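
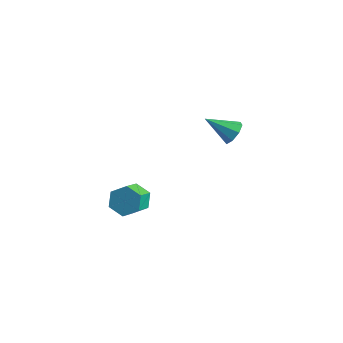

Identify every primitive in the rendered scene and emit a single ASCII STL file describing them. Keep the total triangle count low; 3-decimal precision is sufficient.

solid 
facet normal -0.271 0.801 -0.533
outer loop
vertex -1.254 -2.316 -4.579
vertex -2.057 -2.387 -4.278
vertex -1.479 -1.91 -3.855
endloop
endfacet
facet normal 0.927 0.367 0.082
outer loop
vertex -1.254 -2.316 -4.579
vertex -1.479 -1.91 -3.855
vertex -0.881 -3.422 -3.842
endloop
endfacet
facet normal 0.927 0.367 0.082
outer loop
vertex -0.881 -3.422 -3.842
vertex -1.479 -1.91 -3.855
vertex -1.106 -3.016 -3.119
endloop
endfacet
facet normal 0.271 -0.801 0.534
outer loop
vertex -0.881 -3.422 -3.842
vertex -1.106 -3.016 -3.119
vertex -1.683 -3.493 -3.542
endloop
endfacet
facet normal -0.271 0.801 -0.533
outer loop
vertex -1.479 -1.91 -3.855
vertex -2.057 -2.387 -4.278
vertex -2.282 -1.981 -3.554
endloop
endfacet
facet normal 0.236 0.592 0.770
outer loop
vertex -1.479 -1.91 -3.855
vertex -2.282 -1.981 -3.554
vertex -1.106 -3.016 -3.119
endloop
endfacet
facet normal 0.236 0.592 0.770
outer loop
vertex -1.106 -3.016 -3.119
vertex -2.282 -1.981 -3.554
vertex -1.909 -3.087 -2.818
endloop
endfacet
facet normal 0.271 -0.801 0.534
outer loop
vertex -1.106 -3.016 -3.119
vertex -1.909 -3.087 -2.818
vertex -1.683 -3.493 -3.542
endloop
endfacet
facet normal -0.270 0.801 -0.533
outer loop
vertex -2.282 -1.981 -3.554
vertex -2.057 -2.387 -4.278
vertex -2.859 -2.458 -3.978
endloop
endfacet
facet normal -0.691 0.224 0.687
outer loop
vertex -2.282 -1.981 -3.554
vertex -2.859 -2.458 -3.978
vertex -1.909 -3.087 -2.818
endloop
endfacet
facet normal -0.690 0.225 0.688
outer loop
vertex -1.909 -3.087 -2.818
vertex -2.859 -2.458 -3.978
vertex -2.486 -3.564 -3.241
endloop
endfacet
facet normal 0.271 -0.801 0.534
outer loop
vertex -1.909 -3.087 -2.818
vertex -2.486 -3.564 -3.241
vertex -1.683 -3.493 -3.542
endloop
endfacet
facet normal -0.271 0.801 -0.534
outer loop
vertex -2.859 -2.458 -3.978
vertex -2.057 -2.387 -4.278
vertex -2.634 -2.864 -4.701
endloop
endfacet
facet normal -0.927 -0.367 -0.082
outer loop
vertex -2.859 -2.458 -3.978
vertex -2.634 -2.864 -4.701
vertex -2.486 -3.564 -3.241
endloop
endfacet
facet normal -0.927 -0.367 -0.082
outer loop
vertex -2.486 -3.564 -3.241
vertex -2.634 -2.864 -4.701
vertex -2.261 -3.97 -3.965
endloop
endfacet
facet normal 0.271 -0.801 0.533
outer loop
vertex -2.486 -3.564 -3.241
vertex -2.261 -3.97 -3.965
vertex -1.683 -3.493 -3.542
endloop
endfacet
facet normal -0.271 0.801 -0.534
outer loop
vertex -2.634 -2.864 -4.701
vertex -2.057 -2.387 -4.278
vertex -1.831 -2.793 -5.002
endloop
endfacet
facet normal -0.236 -0.592 -0.770
outer loop
vertex -2.634 -2.864 -4.701
vertex -1.831 -2.793 -5.002
vertex -2.261 -3.97 -3.965
endloop
endfacet
facet normal -0.236 -0.592 -0.770
outer loop
vertex -2.261 -3.97 -3.965
vertex -1.831 -2.793 -5.002
vertex -1.458 -3.899 -4.266
endloop
endfacet
facet normal 0.271 -0.801 0.533
outer loop
vertex -2.261 -3.97 -3.965
vertex -1.458 -3.899 -4.266
vertex -1.683 -3.493 -3.542
endloop
endfacet
facet normal -0.271 0.801 -0.534
outer loop
vertex -1.831 -2.793 -5.002
vertex -2.057 -2.387 -4.278
vertex -1.254 -2.316 -4.579
endloop
endfacet
facet normal 0.690 -0.225 -0.688
outer loop
vertex -1.831 -2.793 -5.002
vertex -1.254 -2.316 -4.579
vertex -1.458 -3.899 -4.266
endloop
endfacet
facet normal 0.691 -0.225 -0.687
outer loop
vertex -1.458 -3.899 -4.266
vertex -1.254 -2.316 -4.579
vertex -0.881 -3.422 -3.842
endloop
endfacet
facet normal 0.270 -0.801 0.533
outer loop
vertex -1.458 -3.899 -4.266
vertex -0.881 -3.422 -3.842
vertex -1.683 -3.493 -3.542
endloop
endfacet
facet normal 0.689 0.459 -0.561
outer loop
vertex -0.389 3.704 -1.726
vertex -0.725 3.451 -2.346
vertex -0.789 4.066 -1.921
endloop
endfacet
facet normal -0.078 0.405 0.911
outer loop
vertex -0.389 3.704 -1.726
vertex -0.789 4.066 -1.921
vertex -1.895 2.669 -1.394
endloop
endfacet
facet normal 0.688 0.460 -0.562
outer loop
vertex -0.789 4.066 -1.921
vertex -0.725 3.451 -2.346
vertex -1.153 4.067 -2.366
endloop
endfacet
facet normal -0.589 0.648 0.483
outer loop
vertex -0.789 4.066 -1.921
vertex -1.153 4.067 -2.366
vertex -1.895 2.669 -1.394
endloop
endfacet
facet normal 0.689 0.460 -0.560
outer loop
vertex -1.153 4.067 -2.366
vertex -0.725 3.451 -2.346
vertex -1.265 3.708 -2.799
endloop
endfacet
facet normal -0.907 0.409 -0.104
outer loop
vertex -1.153 4.067 -2.366
vertex -1.265 3.708 -2.799
vertex -1.895 2.669 -1.394
endloop
endfacet
facet normal 0.689 0.460 -0.560
outer loop
vertex -1.265 3.708 -2.799
vertex -0.725 3.451 -2.346
vertex -1.061 3.198 -2.967
endloop
endfacet
facet normal -0.845 -0.172 -0.506
outer loop
vertex -1.265 3.708 -2.799
vertex -1.061 3.198 -2.967
vertex -1.895 2.669 -1.394
endloop
endfacet
facet normal 0.688 0.461 -0.560
outer loop
vertex -1.061 3.198 -2.967
vertex -0.725 3.451 -2.346
vertex -0.66 2.837 -2.772
endloop
endfacet
facet normal -0.441 -0.753 -0.487
outer loop
vertex -1.061 3.198 -2.967
vertex -0.66 2.837 -2.772
vertex -1.895 2.669 -1.394
endloop
endfacet
facet normal 0.689 0.461 -0.560
outer loop
vertex -0.66 2.837 -2.772
vertex -0.725 3.451 -2.346
vertex -0.297 2.835 -2.327
endloop
endfacet
facet normal 0.068 -0.996 -0.060
outer loop
vertex -0.66 2.837 -2.772
vertex -0.297 2.835 -2.327
vertex -1.895 2.669 -1.394
endloop
endfacet
facet normal 0.688 0.461 -0.561
outer loop
vertex -0.297 2.835 -2.327
vertex -0.725 3.451 -2.346
vertex -0.185 3.195 -1.894
endloop
endfacet
facet normal 0.387 -0.756 0.528
outer loop
vertex -0.297 2.835 -2.327
vertex -0.185 3.195 -1.894
vertex -1.895 2.669 -1.394
endloop
endfacet
facet normal 0.688 0.461 -0.561
outer loop
vertex -0.185 3.195 -1.894
vertex -0.725 3.451 -2.346
vertex -0.389 3.704 -1.726
endloop
endfacet
facet normal 0.326 -0.176 0.929
outer loop
vertex -0.185 3.195 -1.894
vertex -0.389 3.704 -1.726
vertex -1.895 2.669 -1.394
endloop
endfacet

endsolid


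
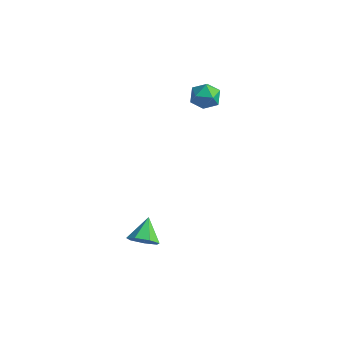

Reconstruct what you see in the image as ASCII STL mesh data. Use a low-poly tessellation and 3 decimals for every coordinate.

solid 
facet normal -0.559 0.412 0.720
outer loop
vertex -2.07 1.762 4.03
vertex -2.46 1.082 4.116
vertex -1.81 1.221 4.541
endloop
endfacet
facet normal 0.090 0.706 0.702
outer loop
vertex -2.07 1.762 4.03
vertex -1.81 1.221 4.541
vertex -1.298 1.61 4.084
endloop
endfacet
facet normal 0.190 0.981 0.051
outer loop
vertex -2.07 1.762 4.03
vertex -1.298 1.61 4.084
vertex -1.631 1.711 3.377
endloop
endfacet
facet normal -0.397 0.855 -0.334
outer loop
vertex -2.07 1.762 4.03
vertex -1.631 1.711 3.377
vertex -2.349 1.385 3.396
endloop
endfacet
facet normal -0.860 0.503 0.079
outer loop
vertex -2.07 1.762 4.03
vertex -2.349 1.385 3.396
vertex -2.46 1.082 4.116
endloop
endfacet
facet normal 0.571 0.188 0.799
outer loop
vertex -1.298 1.61 4.084
vertex -1.81 1.221 4.541
vertex -1.211 0.835 4.204
endloop
endfacet
facet normal -0.480 -0.290 0.828
outer loop
vertex -1.81 1.221 4.541
vertex -2.46 1.082 4.116
vertex -1.929 0.509 4.223
endloop
endfacet
facet normal -0.968 -0.141 -0.209
outer loop
vertex -2.46 1.082 4.116
vertex -2.349 1.385 3.396
vertex -2.262 0.61 3.516
endloop
endfacet
facet normal -0.218 0.428 -0.877
outer loop
vertex -2.349 1.385 3.396
vertex -1.631 1.711 3.377
vertex -1.75 0.999 3.059
endloop
endfacet
facet normal 0.733 0.631 -0.255
outer loop
vertex -1.631 1.711 3.377
vertex -1.298 1.61 4.084
vertex -1.1 1.138 3.484
endloop
endfacet
facet normal 0.397 -0.855 0.334
outer loop
vertex -1.49 0.458 3.57
vertex -1.211 0.835 4.204
vertex -1.929 0.509 4.223
endloop
endfacet
facet normal -0.190 -0.981 -0.051
outer loop
vertex -1.49 0.458 3.57
vertex -1.929 0.509 4.223
vertex -2.262 0.61 3.516
endloop
endfacet
facet normal -0.090 -0.706 -0.702
outer loop
vertex -1.49 0.458 3.57
vertex -2.262 0.61 3.516
vertex -1.75 0.999 3.059
endloop
endfacet
facet normal 0.559 -0.412 -0.720
outer loop
vertex -1.49 0.458 3.57
vertex -1.75 0.999 3.059
vertex -1.1 1.138 3.484
endloop
endfacet
facet normal 0.860 -0.503 -0.079
outer loop
vertex -1.49 0.458 3.57
vertex -1.1 1.138 3.484
vertex -1.211 0.835 4.204
endloop
endfacet
facet normal 0.218 -0.428 0.877
outer loop
vertex -1.929 0.509 4.223
vertex -1.211 0.835 4.204
vertex -1.81 1.221 4.541
endloop
endfacet
facet normal -0.733 -0.631 0.255
outer loop
vertex -2.262 0.61 3.516
vertex -1.929 0.509 4.223
vertex -2.46 1.082 4.116
endloop
endfacet
facet normal -0.571 -0.188 -0.799
outer loop
vertex -1.75 0.999 3.059
vertex -2.262 0.61 3.516
vertex -2.349 1.385 3.396
endloop
endfacet
facet normal 0.480 0.290 -0.828
outer loop
vertex -1.1 1.138 3.484
vertex -1.75 0.999 3.059
vertex -1.631 1.711 3.377
endloop
endfacet
facet normal 0.968 0.141 0.209
outer loop
vertex -1.211 0.835 4.204
vertex -1.1 1.138 3.484
vertex -1.298 1.61 4.084
endloop
endfacet
facet normal 0.277 -0.800 -0.532
outer loop
vertex -1.198 -4.555 -1.819
vertex -1.683 -4.342 -2.391
vertex -0.934 -4.149 -2.292
endloop
endfacet
facet normal 0.637 0.372 0.675
outer loop
vertex -1.198 -4.555 -1.819
vertex -0.934 -4.149 -2.292
vertex -2.037 -3.318 -1.709
endloop
endfacet
facet normal 0.277 -0.800 -0.532
outer loop
vertex -0.934 -4.149 -2.292
vertex -1.683 -4.342 -2.391
vertex -1.234 -3.888 -2.84
endloop
endfacet
facet normal 0.614 0.788 0.039
outer loop
vertex -0.934 -4.149 -2.292
vertex -1.234 -3.888 -2.84
vertex -2.037 -3.318 -1.709
endloop
endfacet
facet normal 0.276 -0.800 -0.533
outer loop
vertex -1.234 -3.888 -2.84
vertex -1.683 -4.342 -2.391
vertex -1.873 -3.969 -3.049
endloop
endfacet
facet normal 0.028 0.900 -0.434
outer loop
vertex -1.234 -3.888 -2.84
vertex -1.873 -3.969 -3.049
vertex -2.037 -3.318 -1.709
endloop
endfacet
facet normal 0.275 -0.800 -0.533
outer loop
vertex -1.873 -3.969 -3.049
vertex -1.683 -4.342 -2.391
vertex -2.368 -4.33 -2.763
endloop
endfacet
facet normal -0.679 0.624 -0.386
outer loop
vertex -1.873 -3.969 -3.049
vertex -2.368 -4.33 -2.763
vertex -2.037 -3.318 -1.709
endloop
endfacet
facet normal 0.276 -0.799 -0.534
outer loop
vertex -2.368 -4.33 -2.763
vertex -1.683 -4.342 -2.391
vertex -2.348 -4.701 -2.197
endloop
endfacet
facet normal -0.975 0.168 0.145
outer loop
vertex -2.368 -4.33 -2.763
vertex -2.348 -4.701 -2.197
vertex -2.037 -3.318 -1.709
endloop
endfacet
facet normal 0.276 -0.800 -0.533
outer loop
vertex -2.348 -4.701 -2.197
vertex -1.683 -4.342 -2.391
vertex -1.827 -4.801 -1.777
endloop
endfacet
facet normal -0.637 -0.125 0.761
outer loop
vertex -2.348 -4.701 -2.197
vertex -1.827 -4.801 -1.777
vertex -2.037 -3.318 -1.709
endloop
endfacet
facet normal 0.277 -0.800 -0.533
outer loop
vertex -1.827 -4.801 -1.777
vertex -1.683 -4.342 -2.391
vertex -1.198 -4.555 -1.819
endloop
endfacet
facet normal 0.080 -0.034 0.996
outer loop
vertex -1.827 -4.801 -1.777
vertex -1.198 -4.555 -1.819
vertex -2.037 -3.318 -1.709
endloop
endfacet

endsolid


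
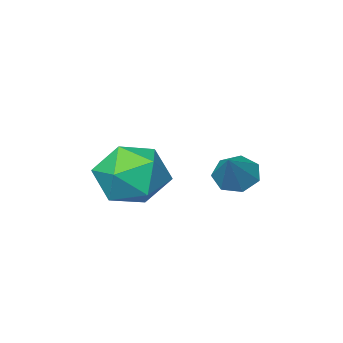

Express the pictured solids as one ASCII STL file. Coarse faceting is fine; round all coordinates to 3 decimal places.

solid 
facet normal 0.372 0.887 0.275
outer loop
vertex 4.052 2.79 2.013
vertex 3.727 2.601 3.063
vertex 4.74 2.28 2.727
endloop
endfacet
facet normal 0.740 0.615 -0.273
outer loop
vertex 4.052 2.79 2.013
vertex 4.74 2.28 2.727
vertex 4.656 1.915 1.678
endloop
endfacet
facet normal 0.284 0.508 -0.813
outer loop
vertex 4.052 2.79 2.013
vertex 4.656 1.915 1.678
vertex 3.59 2.01 1.365
endloop
endfacet
facet normal -0.365 0.713 -0.598
outer loop
vertex 4.052 2.79 2.013
vertex 3.59 2.01 1.365
vertex 3.016 2.434 2.221
endloop
endfacet
facet normal -0.311 0.948 0.074
outer loop
vertex 4.052 2.79 2.013
vertex 3.016 2.434 2.221
vertex 3.727 2.601 3.063
endloop
endfacet
facet normal 0.997 -0.019 -0.073
outer loop
vertex 4.656 1.915 1.678
vertex 4.74 2.28 2.727
vertex 4.704 1.186 2.519
endloop
endfacet
facet normal 0.403 0.420 0.813
outer loop
vertex 4.74 2.28 2.727
vertex 3.727 2.601 3.063
vertex 4.13 1.61 3.375
endloop
endfacet
facet normal -0.701 0.518 0.489
outer loop
vertex 3.727 2.601 3.063
vertex 3.016 2.434 2.221
vertex 3.064 1.705 3.062
endloop
endfacet
facet normal -0.789 0.140 -0.598
outer loop
vertex 3.016 2.434 2.221
vertex 3.59 2.01 1.365
vertex 2.98 1.34 2.013
endloop
endfacet
facet normal 0.261 -0.192 -0.946
outer loop
vertex 3.59 2.01 1.365
vertex 4.656 1.915 1.678
vertex 3.993 1.019 1.677
endloop
endfacet
facet normal 0.365 -0.713 0.598
outer loop
vertex 3.668 0.83 2.727
vertex 4.704 1.186 2.519
vertex 4.13 1.61 3.375
endloop
endfacet
facet normal -0.284 -0.508 0.813
outer loop
vertex 3.668 0.83 2.727
vertex 4.13 1.61 3.375
vertex 3.064 1.705 3.062
endloop
endfacet
facet normal -0.740 -0.615 0.273
outer loop
vertex 3.668 0.83 2.727
vertex 3.064 1.705 3.062
vertex 2.98 1.34 2.013
endloop
endfacet
facet normal -0.372 -0.887 -0.275
outer loop
vertex 3.668 0.83 2.727
vertex 2.98 1.34 2.013
vertex 3.993 1.019 1.677
endloop
endfacet
facet normal 0.311 -0.948 -0.074
outer loop
vertex 3.668 0.83 2.727
vertex 3.993 1.019 1.677
vertex 4.704 1.186 2.519
endloop
endfacet
facet normal 0.789 -0.140 0.598
outer loop
vertex 4.13 1.61 3.375
vertex 4.704 1.186 2.519
vertex 4.74 2.28 2.727
endloop
endfacet
facet normal -0.261 0.192 0.946
outer loop
vertex 3.064 1.705 3.062
vertex 4.13 1.61 3.375
vertex 3.727 2.601 3.063
endloop
endfacet
facet normal -0.997 0.019 0.073
outer loop
vertex 2.98 1.34 2.013
vertex 3.064 1.705 3.062
vertex 3.016 2.434 2.221
endloop
endfacet
facet normal -0.403 -0.420 -0.813
outer loop
vertex 3.993 1.019 1.677
vertex 2.98 1.34 2.013
vertex 3.59 2.01 1.365
endloop
endfacet
facet normal 0.701 -0.518 -0.489
outer loop
vertex 4.704 1.186 2.519
vertex 3.993 1.019 1.677
vertex 4.656 1.915 1.678
endloop
endfacet
facet normal -0.573 -0.475 -0.668
outer loop
vertex 1.394 1.938 1.776
vertex 0.903 2.4 1.869
vertex 1.416 2.409 1.422
endloop
endfacet
facet normal 0.982 -0.140 -0.125
outer loop
vertex 1.394 1.938 1.776
vertex 1.416 2.409 1.422
vertex 1.677 3.04 2.771
endloop
endfacet
facet normal -0.574 -0.475 -0.668
outer loop
vertex 1.416 2.409 1.422
vertex 0.903 2.4 1.869
vertex 1.051 2.874 1.405
endloop
endfacet
facet normal 0.728 0.556 -0.401
outer loop
vertex 1.416 2.409 1.422
vertex 1.051 2.874 1.405
vertex 1.677 3.04 2.771
endloop
endfacet
facet normal -0.574 -0.475 -0.668
outer loop
vertex 1.051 2.874 1.405
vertex 0.903 2.4 1.869
vertex 0.576 2.981 1.737
endloop
endfacet
facet normal 0.104 0.980 -0.167
outer loop
vertex 1.051 2.874 1.405
vertex 0.576 2.981 1.737
vertex 1.677 3.04 2.771
endloop
endfacet
facet normal -0.573 -0.474 -0.668
outer loop
vertex 0.576 2.981 1.737
vertex 0.903 2.4 1.869
vertex 0.346 2.65 2.169
endloop
endfacet
facet normal -0.420 0.814 0.401
outer loop
vertex 0.576 2.981 1.737
vertex 0.346 2.65 2.169
vertex 1.677 3.04 2.771
endloop
endfacet
facet normal -0.573 -0.475 -0.668
outer loop
vertex 0.346 2.65 2.169
vertex 0.903 2.4 1.869
vertex 0.536 2.131 2.375
endloop
endfacet
facet normal -0.449 0.183 0.875
outer loop
vertex 0.346 2.65 2.169
vertex 0.536 2.131 2.375
vertex 1.677 3.04 2.771
endloop
endfacet
facet normal -0.573 -0.474 -0.668
outer loop
vertex 0.536 2.131 2.375
vertex 0.903 2.4 1.869
vertex 1.002 1.814 2.2
endloop
endfacet
facet normal 0.038 -0.439 0.898
outer loop
vertex 0.536 2.131 2.375
vertex 1.002 1.814 2.2
vertex 1.677 3.04 2.771
endloop
endfacet
facet normal -0.573 -0.474 -0.668
outer loop
vertex 1.002 1.814 2.2
vertex 0.903 2.4 1.869
vertex 1.394 1.938 1.776
endloop
endfacet
facet normal 0.675 -0.583 0.453
outer loop
vertex 1.002 1.814 2.2
vertex 1.394 1.938 1.776
vertex 1.677 3.04 2.771
endloop
endfacet

endsolid


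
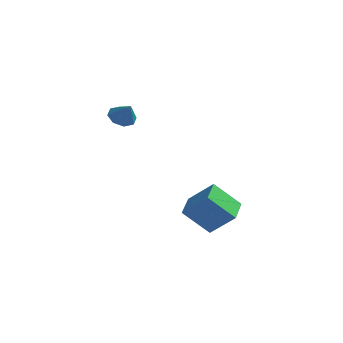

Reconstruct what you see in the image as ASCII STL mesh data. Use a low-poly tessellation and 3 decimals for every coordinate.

solid 
facet normal -0.740 0.004 -0.672
outer loop
vertex 1.555 2.138 -2.77
vertex 1.264 3.531 -2.442
vertex 2.704 2.675 -4.033
endloop
endfacet
facet normal 0.199 -0.954 -0.225
outer loop
vertex 3.956 2.669 -2.898
vertex 1.555 2.138 -2.77
vertex 2.704 2.675 -4.033
endloop
endfacet
facet normal -0.740 0.004 -0.672
outer loop
vertex 2.704 2.675 -4.033
vertex 1.264 3.531 -2.442
vertex 2.414 4.068 -3.706
endloop
endfacet
facet normal 0.642 0.299 -0.706
outer loop
vertex 2.414 4.068 -3.706
vertex 3.956 2.669 -2.898
vertex 2.704 2.675 -4.033
endloop
endfacet
facet normal -0.641 -0.300 0.706
outer loop
vertex 1.555 2.138 -2.77
vertex 2.516 3.525 -1.307
vertex 1.264 3.531 -2.442
endloop
endfacet
facet normal 0.199 -0.954 -0.224
outer loop
vertex 2.806 2.132 -1.634
vertex 1.555 2.138 -2.77
vertex 3.956 2.669 -2.898
endloop
endfacet
facet normal -0.642 -0.299 0.706
outer loop
vertex 2.806 2.132 -1.634
vertex 2.516 3.525 -1.307
vertex 1.555 2.138 -2.77
endloop
endfacet
facet normal -0.199 0.954 0.224
outer loop
vertex 1.264 3.531 -2.442
vertex 2.516 3.525 -1.307
vertex 2.414 4.068 -3.706
endloop
endfacet
facet normal 0.642 0.300 -0.705
outer loop
vertex 3.665 4.062 -2.57
vertex 3.956 2.669 -2.898
vertex 2.414 4.068 -3.706
endloop
endfacet
facet normal -0.199 0.954 0.224
outer loop
vertex 2.414 4.068 -3.706
vertex 2.516 3.525 -1.307
vertex 3.665 4.062 -2.57
endloop
endfacet
facet normal 0.740 -0.004 0.672
outer loop
vertex 3.665 4.062 -2.57
vertex 2.806 2.132 -1.634
vertex 3.956 2.669 -2.898
endloop
endfacet
facet normal 0.740 -0.004 0.672
outer loop
vertex 2.516 3.525 -1.307
vertex 2.806 2.132 -1.634
vertex 3.665 4.062 -2.57
endloop
endfacet
facet normal -0.569 0.331 -0.753
outer loop
vertex -0.978 2.768 2.582
vertex -1.47 2.28 2.739
vertex -1.345 2.95 2.939
endloop
endfacet
facet normal 0.695 0.586 0.416
outer loop
vertex -0.978 2.768 2.582
vertex -1.345 2.95 2.939
vertex -0.85 1.92 3.561
endloop
endfacet
facet normal -0.569 0.331 -0.753
outer loop
vertex -1.345 2.95 2.939
vertex -1.47 2.28 2.739
vertex -1.785 2.74 3.179
endloop
endfacet
facet normal 0.169 0.568 0.806
outer loop
vertex -1.345 2.95 2.939
vertex -1.785 2.74 3.179
vertex -0.85 1.92 3.561
endloop
endfacet
facet normal -0.569 0.331 -0.753
outer loop
vertex -1.785 2.74 3.179
vertex -1.47 2.28 2.739
vertex -2.04 2.261 3.161
endloop
endfacet
facet normal -0.286 0.117 0.951
outer loop
vertex -1.785 2.74 3.179
vertex -2.04 2.261 3.161
vertex -0.85 1.92 3.561
endloop
endfacet
facet normal -0.568 0.332 -0.753
outer loop
vertex -2.04 2.261 3.161
vertex -1.47 2.28 2.739
vertex -1.962 1.793 2.896
endloop
endfacet
facet normal -0.401 -0.501 0.767
outer loop
vertex -2.04 2.261 3.161
vertex -1.962 1.793 2.896
vertex -0.85 1.92 3.561
endloop
endfacet
facet normal -0.567 0.330 -0.754
outer loop
vertex -1.962 1.793 2.896
vertex -1.47 2.28 2.739
vertex -1.595 1.61 2.54
endloop
endfacet
facet normal -0.111 -0.926 0.362
outer loop
vertex -1.962 1.793 2.896
vertex -1.595 1.61 2.54
vertex -0.85 1.92 3.561
endloop
endfacet
facet normal -0.568 0.330 -0.754
outer loop
vertex -1.595 1.61 2.54
vertex -1.47 2.28 2.739
vertex -1.154 1.82 2.3
endloop
endfacet
facet normal 0.417 -0.908 -0.029
outer loop
vertex -1.595 1.61 2.54
vertex -1.154 1.82 2.3
vertex -0.85 1.92 3.561
endloop
endfacet
facet normal -0.569 0.329 -0.754
outer loop
vertex -1.154 1.82 2.3
vertex -1.47 2.28 2.739
vertex -0.899 2.3 2.317
endloop
endfacet
facet normal 0.872 -0.457 -0.174
outer loop
vertex -1.154 1.82 2.3
vertex -0.899 2.3 2.317
vertex -0.85 1.92 3.561
endloop
endfacet
facet normal -0.568 0.331 -0.753
outer loop
vertex -0.899 2.3 2.317
vertex -1.47 2.28 2.739
vertex -0.978 2.768 2.582
endloop
endfacet
facet normal 0.987 0.161 0.010
outer loop
vertex -0.899 2.3 2.317
vertex -0.978 2.768 2.582
vertex -0.85 1.92 3.561
endloop
endfacet

endsolid


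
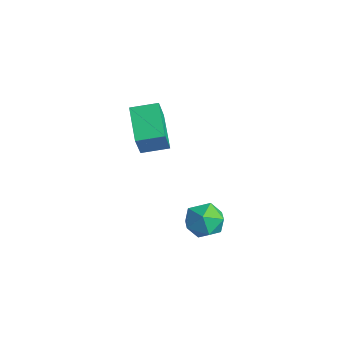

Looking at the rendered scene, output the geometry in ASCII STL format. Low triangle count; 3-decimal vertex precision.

solid 
facet normal -0.836 0.370 0.405
outer loop
vertex -3.245 2.244 0.632
vertex -2.643 3.35 0.864
vertex -3.677 2.768 -0.739
endloop
endfacet
facet normal -0.470 -0.864 -0.182
outer loop
vertex -2.097 2.07 -1.504
vertex -3.245 2.244 0.632
vertex -3.677 2.768 -0.739
endloop
endfacet
facet normal -0.836 0.369 0.405
outer loop
vertex -3.677 2.768 -0.739
vertex -2.643 3.35 0.864
vertex -3.076 3.874 -0.507
endloop
endfacet
facet normal -0.283 0.342 -0.896
outer loop
vertex -3.076 3.874 -0.507
vertex -2.097 2.07 -1.504
vertex -3.677 2.768 -0.739
endloop
endfacet
facet normal 0.283 -0.342 0.896
outer loop
vertex -3.245 2.244 0.632
vertex -1.063 2.652 0.099
vertex -2.643 3.35 0.864
endloop
endfacet
facet normal -0.469 -0.864 -0.182
outer loop
vertex -1.664 1.546 -0.133
vertex -3.245 2.244 0.632
vertex -2.097 2.07 -1.504
endloop
endfacet
facet normal 0.283 -0.342 0.896
outer loop
vertex -1.664 1.546 -0.133
vertex -1.063 2.652 0.099
vertex -3.245 2.244 0.632
endloop
endfacet
facet normal 0.470 0.864 0.182
outer loop
vertex -2.643 3.35 0.864
vertex -1.063 2.652 0.099
vertex -3.076 3.874 -0.507
endloop
endfacet
facet normal -0.283 0.342 -0.896
outer loop
vertex -1.495 3.176 -1.272
vertex -2.097 2.07 -1.504
vertex -3.076 3.874 -0.507
endloop
endfacet
facet normal 0.470 0.864 0.182
outer loop
vertex -3.076 3.874 -0.507
vertex -1.063 2.652 0.099
vertex -1.495 3.176 -1.272
endloop
endfacet
facet normal 0.836 -0.370 -0.405
outer loop
vertex -1.495 3.176 -1.272
vertex -1.664 1.546 -0.133
vertex -2.097 2.07 -1.504
endloop
endfacet
facet normal 0.836 -0.370 -0.405
outer loop
vertex -1.063 2.652 0.099
vertex -1.664 1.546 -0.133
vertex -1.495 3.176 -1.272
endloop
endfacet
facet normal -0.888 0.102 -0.448
outer loop
vertex 2.072 2.644 -3.35
vertex 1.786 1.799 -2.976
vertex 1.634 2.62 -2.488
endloop
endfacet
facet normal -0.609 0.739 -0.289
outer loop
vertex 2.072 2.644 -3.35
vertex 1.634 2.62 -2.488
vertex 2.399 3.196 -2.626
endloop
endfacet
facet normal 0.025 0.789 -0.613
outer loop
vertex 2.072 2.644 -3.35
vertex 2.399 3.196 -2.626
vertex 3.024 2.731 -3.199
endloop
endfacet
facet normal 0.137 0.184 -0.973
outer loop
vertex 2.072 2.644 -3.35
vertex 3.024 2.731 -3.199
vertex 2.646 1.868 -3.416
endloop
endfacet
facet normal -0.427 -0.241 -0.872
outer loop
vertex 2.072 2.644 -3.35
vertex 2.646 1.868 -3.416
vertex 1.786 1.799 -2.976
endloop
endfacet
facet normal -0.498 0.761 0.415
outer loop
vertex 2.399 3.196 -2.626
vertex 1.634 2.62 -2.488
vertex 2.314 2.692 -1.804
endloop
endfacet
facet normal -0.950 -0.270 0.158
outer loop
vertex 1.634 2.62 -2.488
vertex 1.786 1.799 -2.976
vertex 1.936 1.829 -2.021
endloop
endfacet
facet normal -0.203 -0.825 -0.527
outer loop
vertex 1.786 1.799 -2.976
vertex 2.646 1.868 -3.416
vertex 2.561 1.364 -2.594
endloop
endfacet
facet normal 0.710 -0.137 -0.691
outer loop
vertex 2.646 1.868 -3.416
vertex 3.024 2.731 -3.199
vertex 3.326 1.94 -2.732
endloop
endfacet
facet normal 0.527 0.843 -0.109
outer loop
vertex 3.024 2.731 -3.199
vertex 2.399 3.196 -2.626
vertex 3.174 2.761 -2.244
endloop
endfacet
facet normal -0.137 -0.184 0.973
outer loop
vertex 2.888 1.916 -1.87
vertex 2.314 2.692 -1.804
vertex 1.936 1.829 -2.021
endloop
endfacet
facet normal -0.025 -0.789 0.613
outer loop
vertex 2.888 1.916 -1.87
vertex 1.936 1.829 -2.021
vertex 2.561 1.364 -2.594
endloop
endfacet
facet normal 0.609 -0.739 0.289
outer loop
vertex 2.888 1.916 -1.87
vertex 2.561 1.364 -2.594
vertex 3.326 1.94 -2.732
endloop
endfacet
facet normal 0.888 -0.102 0.448
outer loop
vertex 2.888 1.916 -1.87
vertex 3.326 1.94 -2.732
vertex 3.174 2.761 -2.244
endloop
endfacet
facet normal 0.427 0.241 0.872
outer loop
vertex 2.888 1.916 -1.87
vertex 3.174 2.761 -2.244
vertex 2.314 2.692 -1.804
endloop
endfacet
facet normal -0.710 0.137 0.691
outer loop
vertex 1.936 1.829 -2.021
vertex 2.314 2.692 -1.804
vertex 1.634 2.62 -2.488
endloop
endfacet
facet normal -0.527 -0.843 0.109
outer loop
vertex 2.561 1.364 -2.594
vertex 1.936 1.829 -2.021
vertex 1.786 1.799 -2.976
endloop
endfacet
facet normal 0.498 -0.761 -0.415
outer loop
vertex 3.326 1.94 -2.732
vertex 2.561 1.364 -2.594
vertex 2.646 1.868 -3.416
endloop
endfacet
facet normal 0.950 0.270 -0.158
outer loop
vertex 3.174 2.761 -2.244
vertex 3.326 1.94 -2.732
vertex 3.024 2.731 -3.199
endloop
endfacet
facet normal 0.203 0.825 0.527
outer loop
vertex 2.314 2.692 -1.804
vertex 3.174 2.761 -2.244
vertex 2.399 3.196 -2.626
endloop
endfacet

endsolid


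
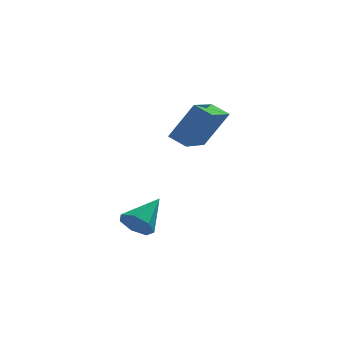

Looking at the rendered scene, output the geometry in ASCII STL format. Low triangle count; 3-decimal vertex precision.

solid 
facet normal -0.724 0.521 0.451
outer loop
vertex -0.217 0.328 2.473
vertex 0.713 2.077 1.945
vertex -1.24 0.363 0.79
endloop
endfacet
facet normal -0.453 -0.853 0.258
outer loop
vertex -0.573 -0.117 0.375
vertex -0.217 0.328 2.473
vertex -1.24 0.363 0.79
endloop
endfacet
facet normal -0.724 0.521 0.451
outer loop
vertex -1.24 0.363 0.79
vertex 0.713 2.077 1.945
vertex -0.31 2.112 0.262
endloop
endfacet
facet normal -0.519 0.018 -0.855
outer loop
vertex -0.31 2.112 0.262
vertex -0.573 -0.117 0.375
vertex -1.24 0.363 0.79
endloop
endfacet
facet normal 0.519 -0.018 0.855
outer loop
vertex -0.217 0.328 2.473
vertex 1.38 1.597 1.53
vertex 0.713 2.077 1.945
endloop
endfacet
facet normal -0.453 -0.853 0.258
outer loop
vertex 0.45 -0.152 2.058
vertex -0.217 0.328 2.473
vertex -0.573 -0.117 0.375
endloop
endfacet
facet normal 0.519 -0.018 0.855
outer loop
vertex 0.45 -0.152 2.058
vertex 1.38 1.597 1.53
vertex -0.217 0.328 2.473
endloop
endfacet
facet normal 0.453 0.853 -0.258
outer loop
vertex 0.713 2.077 1.945
vertex 1.38 1.597 1.53
vertex -0.31 2.112 0.262
endloop
endfacet
facet normal -0.519 0.018 -0.855
outer loop
vertex 0.357 1.632 -0.153
vertex -0.573 -0.117 0.375
vertex -0.31 2.112 0.262
endloop
endfacet
facet normal 0.453 0.853 -0.258
outer loop
vertex -0.31 2.112 0.262
vertex 1.38 1.597 1.53
vertex 0.357 1.632 -0.153
endloop
endfacet
facet normal 0.724 -0.521 -0.451
outer loop
vertex 0.357 1.632 -0.153
vertex 0.45 -0.152 2.058
vertex -0.573 -0.117 0.375
endloop
endfacet
facet normal 0.724 -0.521 -0.451
outer loop
vertex 1.38 1.597 1.53
vertex 0.45 -0.152 2.058
vertex 0.357 1.632 -0.153
endloop
endfacet
facet normal -0.570 -0.627 -0.531
outer loop
vertex -2.205 -1.5 -3.257
vertex -2.633 -0.864 -3.548
vertex -1.959 -1.213 -3.86
endloop
endfacet
facet normal 0.906 -0.379 0.189
outer loop
vertex -2.205 -1.5 -3.257
vertex -1.959 -1.213 -3.86
vertex -1.607 0.264 -2.592
endloop
endfacet
facet normal -0.570 -0.627 -0.531
outer loop
vertex -1.959 -1.213 -3.86
vertex -2.633 -0.864 -3.548
vertex -2.221 -0.663 -4.228
endloop
endfacet
facet normal 0.896 0.146 -0.419
outer loop
vertex -1.959 -1.213 -3.86
vertex -2.221 -0.663 -4.228
vertex -1.607 0.264 -2.592
endloop
endfacet
facet normal -0.570 -0.627 -0.531
outer loop
vertex -2.221 -0.663 -4.228
vertex -2.633 -0.864 -3.548
vertex -2.793 -0.265 -4.084
endloop
endfacet
facet normal 0.374 0.740 -0.559
outer loop
vertex -2.221 -0.663 -4.228
vertex -2.793 -0.265 -4.084
vertex -1.607 0.264 -2.592
endloop
endfacet
facet normal -0.570 -0.627 -0.531
outer loop
vertex -2.793 -0.265 -4.084
vertex -2.633 -0.864 -3.548
vertex -3.245 -0.318 -3.536
endloop
endfacet
facet normal -0.266 0.955 -0.127
outer loop
vertex -2.793 -0.265 -4.084
vertex -3.245 -0.318 -3.536
vertex -1.607 0.264 -2.592
endloop
endfacet
facet normal -0.570 -0.627 -0.531
outer loop
vertex -3.245 -0.318 -3.536
vertex -2.633 -0.864 -3.548
vertex -3.235 -0.783 -2.997
endloop
endfacet
facet normal -0.543 0.631 0.554
outer loop
vertex -3.245 -0.318 -3.536
vertex -3.235 -0.783 -2.997
vertex -1.607 0.264 -2.592
endloop
endfacet
facet normal -0.571 -0.626 -0.531
outer loop
vertex -3.235 -0.783 -2.997
vertex -2.633 -0.864 -3.548
vertex -2.773 -1.309 -2.873
endloop
endfacet
facet normal -0.248 0.011 0.969
outer loop
vertex -3.235 -0.783 -2.997
vertex -2.773 -1.309 -2.873
vertex -1.607 0.264 -2.592
endloop
endfacet
facet normal -0.570 -0.627 -0.531
outer loop
vertex -2.773 -1.309 -2.873
vertex -2.633 -0.864 -3.548
vertex -2.205 -1.5 -3.257
endloop
endfacet
facet normal 0.397 -0.439 0.806
outer loop
vertex -2.773 -1.309 -2.873
vertex -2.205 -1.5 -3.257
vertex -1.607 0.264 -2.592
endloop
endfacet

endsolid


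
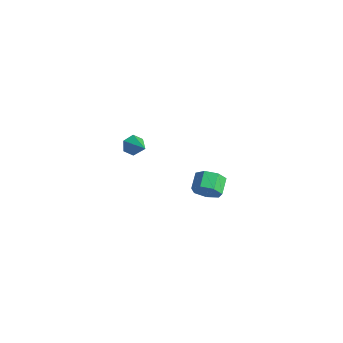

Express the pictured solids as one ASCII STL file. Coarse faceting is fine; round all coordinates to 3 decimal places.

solid 
facet normal -0.861 0.146 -0.487
outer loop
vertex -2.043 -2.19 2.797
vertex -2.289 -1.985 3.293
vertex -2.017 -1.614 2.924
endloop
endfacet
facet normal 0.787 0.099 -0.609
outer loop
vertex -2.043 -2.19 2.797
vertex -2.017 -1.614 2.924
vertex -1.171 -2.175 3.927
endloop
endfacet
facet normal -0.861 0.146 -0.488
outer loop
vertex -2.017 -1.614 2.924
vertex -2.289 -1.985 3.293
vertex -2.263 -1.409 3.419
endloop
endfacet
facet normal 0.587 0.808 -0.043
outer loop
vertex -2.017 -1.614 2.924
vertex -2.263 -1.409 3.419
vertex -1.171 -2.175 3.927
endloop
endfacet
facet normal -0.861 0.146 -0.488
outer loop
vertex -2.263 -1.409 3.419
vertex -2.289 -1.985 3.293
vertex -2.535 -1.78 3.788
endloop
endfacet
facet normal 0.114 0.657 0.745
outer loop
vertex -2.263 -1.409 3.419
vertex -2.535 -1.78 3.788
vertex -1.171 -2.175 3.927
endloop
endfacet
facet normal -0.860 0.147 -0.488
outer loop
vertex -2.535 -1.78 3.788
vertex -2.289 -1.985 3.293
vertex -2.562 -2.356 3.662
endloop
endfacet
facet normal -0.158 -0.204 0.966
outer loop
vertex -2.535 -1.78 3.788
vertex -2.562 -2.356 3.662
vertex -1.171 -2.175 3.927
endloop
endfacet
facet normal -0.860 0.148 -0.488
outer loop
vertex -2.562 -2.356 3.662
vertex -2.289 -1.985 3.293
vertex -2.316 -2.56 3.166
endloop
endfacet
facet normal 0.043 -0.916 0.398
outer loop
vertex -2.562 -2.356 3.662
vertex -2.316 -2.56 3.166
vertex -1.171 -2.175 3.927
endloop
endfacet
facet normal -0.860 0.148 -0.488
outer loop
vertex -2.316 -2.56 3.166
vertex -2.289 -1.985 3.293
vertex -2.043 -2.19 2.797
endloop
endfacet
facet normal 0.514 -0.765 -0.387
outer loop
vertex -2.316 -2.56 3.166
vertex -2.043 -2.19 2.797
vertex -1.171 -2.175 3.927
endloop
endfacet
facet normal 0.526 -0.748 -0.404
outer loop
vertex -1.804 2.809 -2.941
vertex -2.322 2.788 -3.576
vertex -1.634 3.226 -3.492
endloop
endfacet
facet normal 0.816 0.311 0.487
outer loop
vertex -1.804 2.809 -2.941
vertex -1.634 3.226 -3.492
vertex -2.34 3.572 -2.529
endloop
endfacet
facet normal 0.817 0.309 0.487
outer loop
vertex -2.34 3.572 -2.529
vertex -1.634 3.226 -3.492
vertex -2.17 3.99 -3.079
endloop
endfacet
facet normal -0.526 0.748 0.406
outer loop
vertex -2.34 3.572 -2.529
vertex -2.17 3.99 -3.079
vertex -2.858 3.552 -3.164
endloop
endfacet
facet normal 0.526 -0.748 -0.405
outer loop
vertex -1.634 3.226 -3.492
vertex -2.322 2.788 -3.576
vertex -1.982 3.314 -4.106
endloop
endfacet
facet normal 0.696 0.651 -0.301
outer loop
vertex -1.634 3.226 -3.492
vertex -1.982 3.314 -4.106
vertex -2.17 3.99 -3.079
endloop
endfacet
facet normal 0.696 0.652 -0.302
outer loop
vertex -2.17 3.99 -3.079
vertex -1.982 3.314 -4.106
vertex -2.518 4.077 -3.694
endloop
endfacet
facet normal -0.526 0.748 0.404
outer loop
vertex -2.17 3.99 -3.079
vertex -2.518 4.077 -3.694
vertex -2.858 3.552 -3.164
endloop
endfacet
facet normal 0.527 -0.748 -0.404
outer loop
vertex -1.982 3.314 -4.106
vertex -2.322 2.788 -3.576
vertex -2.586 3.005 -4.322
endloop
endfacet
facet normal 0.052 0.502 -0.863
outer loop
vertex -1.982 3.314 -4.106
vertex -2.586 3.005 -4.322
vertex -2.518 4.077 -3.694
endloop
endfacet
facet normal 0.051 0.502 -0.863
outer loop
vertex -2.518 4.077 -3.694
vertex -2.586 3.005 -4.322
vertex -3.122 3.769 -3.909
endloop
endfacet
facet normal -0.526 0.749 0.404
outer loop
vertex -2.518 4.077 -3.694
vertex -3.122 3.769 -3.909
vertex -2.858 3.552 -3.164
endloop
endfacet
facet normal 0.525 -0.749 -0.404
outer loop
vertex -2.586 3.005 -4.322
vertex -2.322 2.788 -3.576
vertex -2.991 2.534 -3.975
endloop
endfacet
facet normal -0.633 -0.026 -0.774
outer loop
vertex -2.586 3.005 -4.322
vertex -2.991 2.534 -3.975
vertex -3.122 3.769 -3.909
endloop
endfacet
facet normal -0.631 -0.026 -0.775
outer loop
vertex -3.122 3.769 -3.909
vertex -2.991 2.534 -3.975
vertex -3.528 3.297 -3.563
endloop
endfacet
facet normal -0.526 0.749 0.404
outer loop
vertex -3.122 3.769 -3.909
vertex -3.528 3.297 -3.563
vertex -2.858 3.552 -3.164
endloop
endfacet
facet normal 0.526 -0.748 -0.405
outer loop
vertex -2.991 2.534 -3.975
vertex -2.322 2.788 -3.576
vertex -2.892 2.254 -3.329
endloop
endfacet
facet normal -0.839 -0.535 -0.103
outer loop
vertex -2.991 2.534 -3.975
vertex -2.892 2.254 -3.329
vertex -3.528 3.297 -3.563
endloop
endfacet
facet normal -0.839 -0.535 -0.103
outer loop
vertex -3.528 3.297 -3.563
vertex -2.892 2.254 -3.329
vertex -3.429 3.017 -2.916
endloop
endfacet
facet normal -0.526 0.748 0.404
outer loop
vertex -3.528 3.297 -3.563
vertex -3.429 3.017 -2.916
vertex -2.858 3.552 -3.164
endloop
endfacet
facet normal 0.526 -0.748 -0.405
outer loop
vertex -2.892 2.254 -3.329
vertex -2.322 2.788 -3.576
vertex -2.364 2.376 -2.869
endloop
endfacet
facet normal -0.414 -0.641 0.646
outer loop
vertex -2.892 2.254 -3.329
vertex -2.364 2.376 -2.869
vertex -3.429 3.017 -2.916
endloop
endfacet
facet normal -0.414 -0.640 0.647
outer loop
vertex -3.429 3.017 -2.916
vertex -2.364 2.376 -2.869
vertex -2.9 3.14 -2.456
endloop
endfacet
facet normal -0.526 0.748 0.404
outer loop
vertex -3.429 3.017 -2.916
vertex -2.9 3.14 -2.456
vertex -2.858 3.552 -3.164
endloop
endfacet
facet normal 0.526 -0.748 -0.405
outer loop
vertex -2.364 2.376 -2.869
vertex -2.322 2.788 -3.576
vertex -1.804 2.809 -2.941
endloop
endfacet
facet normal 0.322 -0.265 0.909
outer loop
vertex -2.364 2.376 -2.869
vertex -1.804 2.809 -2.941
vertex -2.9 3.14 -2.456
endloop
endfacet
facet normal 0.322 -0.264 0.909
outer loop
vertex -2.9 3.14 -2.456
vertex -1.804 2.809 -2.941
vertex -2.34 3.572 -2.529
endloop
endfacet
facet normal -0.525 0.749 0.405
outer loop
vertex -2.9 3.14 -2.456
vertex -2.34 3.572 -2.529
vertex -2.858 3.552 -3.164
endloop
endfacet

endsolid


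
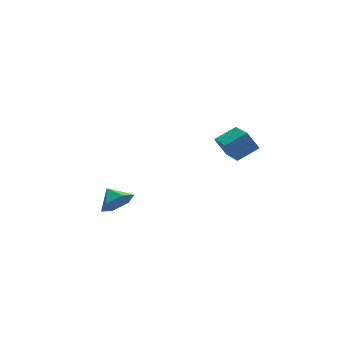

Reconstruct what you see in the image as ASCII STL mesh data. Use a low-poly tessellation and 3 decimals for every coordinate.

solid 
facet normal -0.449 0.360 0.818
outer loop
vertex 3.588 -1.611 0.242
vertex 3.638 0.33 -0.585
vertex 2.391 -1.82 -0.323
endloop
endfacet
facet normal -0.024 -0.920 0.391
outer loop
vertex 2.902 -2.23 -1.255
vertex 3.588 -1.611 0.242
vertex 2.391 -1.82 -0.323
endloop
endfacet
facet normal -0.448 0.360 0.818
outer loop
vertex 2.391 -1.82 -0.323
vertex 3.638 0.33 -0.585
vertex 2.441 0.121 -1.149
endloop
endfacet
facet normal -0.893 -0.156 -0.421
outer loop
vertex 2.441 0.121 -1.149
vertex 2.902 -2.23 -1.255
vertex 2.391 -1.82 -0.323
endloop
endfacet
facet normal 0.893 0.156 0.421
outer loop
vertex 3.588 -1.611 0.242
vertex 4.149 -0.08 -1.517
vertex 3.638 0.33 -0.585
endloop
endfacet
facet normal -0.024 -0.920 0.391
outer loop
vertex 4.099 -2.021 -0.691
vertex 3.588 -1.611 0.242
vertex 2.902 -2.23 -1.255
endloop
endfacet
facet normal 0.894 0.156 0.421
outer loop
vertex 4.099 -2.021 -0.691
vertex 4.149 -0.08 -1.517
vertex 3.588 -1.611 0.242
endloop
endfacet
facet normal 0.024 0.920 -0.392
outer loop
vertex 3.638 0.33 -0.585
vertex 4.149 -0.08 -1.517
vertex 2.441 0.121 -1.149
endloop
endfacet
facet normal -0.894 -0.156 -0.421
outer loop
vertex 2.952 -0.289 -2.082
vertex 2.902 -2.23 -1.255
vertex 2.441 0.121 -1.149
endloop
endfacet
facet normal 0.024 0.920 -0.391
outer loop
vertex 2.441 0.121 -1.149
vertex 4.149 -0.08 -1.517
vertex 2.952 -0.289 -2.082
endloop
endfacet
facet normal 0.448 -0.360 -0.818
outer loop
vertex 2.952 -0.289 -2.082
vertex 4.099 -2.021 -0.691
vertex 2.902 -2.23 -1.255
endloop
endfacet
facet normal 0.449 -0.360 -0.818
outer loop
vertex 4.149 -0.08 -1.517
vertex 4.099 -2.021 -0.691
vertex 2.952 -0.289 -2.082
endloop
endfacet
facet normal 0.289 -0.833 -0.472
outer loop
vertex -2.383 -2.48 -2.533
vertex -3.224 -2.55 -2.925
vertex -2.549 -2.073 -3.353
endloop
endfacet
facet normal 0.581 0.770 0.264
outer loop
vertex -2.383 -2.48 -2.533
vertex -2.549 -2.073 -3.353
vertex -3.536 -1.65 -2.415
endloop
endfacet
facet normal 0.289 -0.833 -0.473
outer loop
vertex -2.549 -2.073 -3.353
vertex -3.224 -2.55 -2.925
vertex -3.39 -2.142 -3.745
endloop
endfacet
facet normal 0.081 0.938 -0.338
outer loop
vertex -2.549 -2.073 -3.353
vertex -3.39 -2.142 -3.745
vertex -3.536 -1.65 -2.415
endloop
endfacet
facet normal 0.289 -0.832 -0.473
outer loop
vertex -3.39 -2.142 -3.745
vertex -3.224 -2.55 -2.925
vertex -4.064 -2.619 -3.317
endloop
endfacet
facet normal -0.674 0.665 -0.320
outer loop
vertex -3.39 -2.142 -3.745
vertex -4.064 -2.619 -3.317
vertex -3.536 -1.65 -2.415
endloop
endfacet
facet normal 0.289 -0.832 -0.473
outer loop
vertex -4.064 -2.619 -3.317
vertex -3.224 -2.55 -2.925
vertex -3.898 -3.027 -2.497
endloop
endfacet
facet normal -0.927 0.226 0.300
outer loop
vertex -4.064 -2.619 -3.317
vertex -3.898 -3.027 -2.497
vertex -3.536 -1.65 -2.415
endloop
endfacet
facet normal 0.289 -0.833 -0.473
outer loop
vertex -3.898 -3.027 -2.497
vertex -3.224 -2.55 -2.925
vertex -3.057 -2.957 -2.106
endloop
endfacet
facet normal -0.425 0.058 0.903
outer loop
vertex -3.898 -3.027 -2.497
vertex -3.057 -2.957 -2.106
vertex -3.536 -1.65 -2.415
endloop
endfacet
facet normal 0.290 -0.832 -0.473
outer loop
vertex -3.057 -2.957 -2.106
vertex -3.224 -2.55 -2.925
vertex -2.383 -2.48 -2.533
endloop
endfacet
facet normal 0.328 0.329 0.885
outer loop
vertex -3.057 -2.957 -2.106
vertex -2.383 -2.48 -2.533
vertex -3.536 -1.65 -2.415
endloop
endfacet

endsolid


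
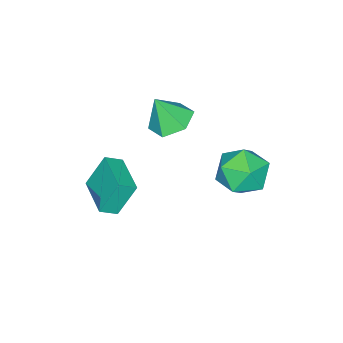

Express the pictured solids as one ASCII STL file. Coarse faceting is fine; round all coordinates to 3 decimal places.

solid 
facet normal -0.699 0.523 -0.488
outer loop
vertex 0.112 0.052 -2.219
vertex 1.229 1.564 -2.199
vertex 0.777 -0.42 -3.676
endloop
endfacet
facet normal -0.594 -0.804 -0.010
outer loop
vertex 1.371 -0.864 -3.261
vertex 0.112 0.052 -2.219
vertex 0.777 -0.42 -3.676
endloop
endfacet
facet normal -0.699 0.523 -0.488
outer loop
vertex 0.777 -0.42 -3.676
vertex 1.229 1.564 -2.199
vertex 1.894 1.092 -3.656
endloop
endfacet
facet normal 0.398 -0.283 -0.873
outer loop
vertex 1.894 1.092 -3.656
vertex 1.371 -0.864 -3.261
vertex 0.777 -0.42 -3.676
endloop
endfacet
facet normal -0.398 0.283 0.873
outer loop
vertex 0.112 0.052 -2.219
vertex 1.823 1.12 -1.784
vertex 1.229 1.564 -2.199
endloop
endfacet
facet normal -0.594 -0.804 -0.010
outer loop
vertex 0.706 -0.392 -1.804
vertex 0.112 0.052 -2.219
vertex 1.371 -0.864 -3.261
endloop
endfacet
facet normal -0.398 0.283 0.873
outer loop
vertex 0.706 -0.392 -1.804
vertex 1.823 1.12 -1.784
vertex 0.112 0.052 -2.219
endloop
endfacet
facet normal 0.594 0.804 0.010
outer loop
vertex 1.229 1.564 -2.199
vertex 1.823 1.12 -1.784
vertex 1.894 1.092 -3.656
endloop
endfacet
facet normal 0.398 -0.283 -0.873
outer loop
vertex 2.488 0.648 -3.241
vertex 1.371 -0.864 -3.261
vertex 1.894 1.092 -3.656
endloop
endfacet
facet normal 0.594 0.804 0.010
outer loop
vertex 1.894 1.092 -3.656
vertex 1.823 1.12 -1.784
vertex 2.488 0.648 -3.241
endloop
endfacet
facet normal 0.699 -0.523 0.488
outer loop
vertex 2.488 0.648 -3.241
vertex 0.706 -0.392 -1.804
vertex 1.371 -0.864 -3.261
endloop
endfacet
facet normal 0.699 -0.523 0.488
outer loop
vertex 1.823 1.12 -1.784
vertex 0.706 -0.392 -1.804
vertex 2.488 0.648 -3.241
endloop
endfacet
facet normal 0.386 0.034 0.922
outer loop
vertex -2.456 4.415 -2.699
vertex -3.28 3.551 -2.322
vertex -2.168 3.2 -2.775
endloop
endfacet
facet normal 0.883 0.182 0.432
outer loop
vertex -2.456 4.415 -2.699
vertex -2.168 3.2 -2.775
vertex -1.87 3.974 -3.712
endloop
endfacet
facet normal 0.661 0.748 0.057
outer loop
vertex -2.456 4.415 -2.699
vertex -1.87 3.974 -3.712
vertex -2.798 4.804 -3.838
endloop
endfacet
facet normal 0.026 0.948 0.316
outer loop
vertex -2.456 4.415 -2.699
vertex -2.798 4.804 -3.838
vertex -3.669 4.542 -2.979
endloop
endfacet
facet normal -0.143 0.507 0.850
outer loop
vertex -2.456 4.415 -2.699
vertex -3.669 4.542 -2.979
vertex -3.28 3.551 -2.322
endloop
endfacet
facet normal 0.928 -0.373 -0.013
outer loop
vertex -1.87 3.974 -3.712
vertex -2.168 3.2 -2.775
vertex -2.331 2.838 -3.961
endloop
endfacet
facet normal 0.124 -0.614 0.780
outer loop
vertex -2.168 3.2 -2.775
vertex -3.28 3.551 -2.322
vertex -3.202 2.576 -3.102
endloop
endfacet
facet normal -0.733 0.152 0.663
outer loop
vertex -3.28 3.551 -2.322
vertex -3.669 4.542 -2.979
vertex -4.13 3.406 -3.228
endloop
endfacet
facet normal -0.459 0.866 -0.201
outer loop
vertex -3.669 4.542 -2.979
vertex -2.798 4.804 -3.838
vertex -3.832 4.18 -4.165
endloop
endfacet
facet normal 0.568 0.541 -0.620
outer loop
vertex -2.798 4.804 -3.838
vertex -1.87 3.974 -3.712
vertex -2.72 3.829 -4.618
endloop
endfacet
facet normal -0.026 -0.948 -0.316
outer loop
vertex -3.544 2.965 -4.241
vertex -2.331 2.838 -3.961
vertex -3.202 2.576 -3.102
endloop
endfacet
facet normal -0.661 -0.748 -0.057
outer loop
vertex -3.544 2.965 -4.241
vertex -3.202 2.576 -3.102
vertex -4.13 3.406 -3.228
endloop
endfacet
facet normal -0.883 -0.182 -0.432
outer loop
vertex -3.544 2.965 -4.241
vertex -4.13 3.406 -3.228
vertex -3.832 4.18 -4.165
endloop
endfacet
facet normal -0.386 -0.034 -0.922
outer loop
vertex -3.544 2.965 -4.241
vertex -3.832 4.18 -4.165
vertex -2.72 3.829 -4.618
endloop
endfacet
facet normal 0.143 -0.507 -0.850
outer loop
vertex -3.544 2.965 -4.241
vertex -2.72 3.829 -4.618
vertex -2.331 2.838 -3.961
endloop
endfacet
facet normal 0.459 -0.866 0.201
outer loop
vertex -3.202 2.576 -3.102
vertex -2.331 2.838 -3.961
vertex -2.168 3.2 -2.775
endloop
endfacet
facet normal -0.568 -0.541 0.620
outer loop
vertex -4.13 3.406 -3.228
vertex -3.202 2.576 -3.102
vertex -3.28 3.551 -2.322
endloop
endfacet
facet normal -0.928 0.373 0.013
outer loop
vertex -3.832 4.18 -4.165
vertex -4.13 3.406 -3.228
vertex -3.669 4.542 -2.979
endloop
endfacet
facet normal -0.124 0.614 -0.780
outer loop
vertex -2.72 3.829 -4.618
vertex -3.832 4.18 -4.165
vertex -2.798 4.804 -3.838
endloop
endfacet
facet normal 0.733 -0.152 -0.663
outer loop
vertex -2.331 2.838 -3.961
vertex -2.72 3.829 -4.618
vertex -1.87 3.974 -3.712
endloop
endfacet
facet normal -0.271 0.318 -0.908
outer loop
vertex -1.929 -0.173 -1.942
vertex -2.565 0.513 -1.512
vertex -1.589 0.772 -1.713
endloop
endfacet
facet normal 0.921 -0.364 0.136
outer loop
vertex -1.929 -0.173 -1.942
vertex -1.589 0.772 -1.713
vertex -2.135 0.007 -0.068
endloop
endfacet
facet normal -0.272 0.319 -0.908
outer loop
vertex -1.589 0.772 -1.713
vertex -2.565 0.513 -1.512
vertex -2.225 1.458 -1.282
endloop
endfacet
facet normal 0.777 0.432 0.459
outer loop
vertex -1.589 0.772 -1.713
vertex -2.225 1.458 -1.282
vertex -2.135 0.007 -0.068
endloop
endfacet
facet normal -0.270 0.318 -0.909
outer loop
vertex -2.225 1.458 -1.282
vertex -2.565 0.513 -1.512
vertex -3.202 1.199 -1.082
endloop
endfacet
facet normal -0.013 0.641 0.767
outer loop
vertex -2.225 1.458 -1.282
vertex -3.202 1.199 -1.082
vertex -2.135 0.007 -0.068
endloop
endfacet
facet normal -0.270 0.319 -0.909
outer loop
vertex -3.202 1.199 -1.082
vertex -2.565 0.513 -1.512
vertex -3.542 0.255 -1.312
endloop
endfacet
facet normal -0.656 0.053 0.753
outer loop
vertex -3.202 1.199 -1.082
vertex -3.542 0.255 -1.312
vertex -2.135 0.007 -0.068
endloop
endfacet
facet normal -0.270 0.319 -0.908
outer loop
vertex -3.542 0.255 -1.312
vertex -2.565 0.513 -1.512
vertex -2.906 -0.431 -1.742
endloop
endfacet
facet normal -0.511 -0.744 0.430
outer loop
vertex -3.542 0.255 -1.312
vertex -2.906 -0.431 -1.742
vertex -2.135 0.007 -0.068
endloop
endfacet
facet normal -0.270 0.319 -0.908
outer loop
vertex -2.906 -0.431 -1.742
vertex -2.565 0.513 -1.512
vertex -1.929 -0.173 -1.942
endloop
endfacet
facet normal 0.277 -0.953 0.122
outer loop
vertex -2.906 -0.431 -1.742
vertex -1.929 -0.173 -1.942
vertex -2.135 0.007 -0.068
endloop
endfacet

endsolid


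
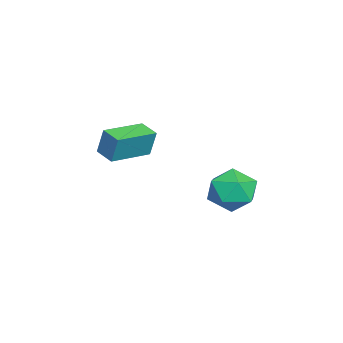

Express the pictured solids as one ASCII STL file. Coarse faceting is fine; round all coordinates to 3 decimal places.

solid 
facet normal -0.740 0.666 -0.094
outer loop
vertex 0.592 0.026 -0.928
vertex 1.193 0.665 -1.13
vertex 0.493 -0.246 -2.082
endloop
endfacet
facet normal -0.668 -0.710 0.225
outer loop
vertex 1.847 -1.465 -1.91
vertex 0.592 0.026 -0.928
vertex 0.493 -0.246 -2.082
endloop
endfacet
facet normal -0.740 0.666 -0.094
outer loop
vertex 0.493 -0.246 -2.082
vertex 1.193 0.665 -1.13
vertex 1.094 0.393 -2.284
endloop
endfacet
facet normal -0.083 -0.229 -0.970
outer loop
vertex 1.094 0.393 -2.284
vertex 1.847 -1.465 -1.91
vertex 0.493 -0.246 -2.082
endloop
endfacet
facet normal 0.083 0.229 0.970
outer loop
vertex 0.592 0.026 -0.928
vertex 2.547 -0.554 -0.958
vertex 1.193 0.665 -1.13
endloop
endfacet
facet normal -0.668 -0.710 0.225
outer loop
vertex 1.946 -1.193 -0.756
vertex 0.592 0.026 -0.928
vertex 1.847 -1.465 -1.91
endloop
endfacet
facet normal 0.083 0.229 0.970
outer loop
vertex 1.946 -1.193 -0.756
vertex 2.547 -0.554 -0.958
vertex 0.592 0.026 -0.928
endloop
endfacet
facet normal 0.668 0.710 -0.225
outer loop
vertex 1.193 0.665 -1.13
vertex 2.547 -0.554 -0.958
vertex 1.094 0.393 -2.284
endloop
endfacet
facet normal -0.083 -0.229 -0.970
outer loop
vertex 2.448 -0.826 -2.112
vertex 1.847 -1.465 -1.91
vertex 1.094 0.393 -2.284
endloop
endfacet
facet normal 0.668 0.710 -0.225
outer loop
vertex 1.094 0.393 -2.284
vertex 2.547 -0.554 -0.958
vertex 2.448 -0.826 -2.112
endloop
endfacet
facet normal 0.740 -0.666 0.094
outer loop
vertex 2.448 -0.826 -2.112
vertex 1.946 -1.193 -0.756
vertex 1.847 -1.465 -1.91
endloop
endfacet
facet normal 0.740 -0.666 0.094
outer loop
vertex 2.547 -0.554 -0.958
vertex 1.946 -1.193 -0.756
vertex 2.448 -0.826 -2.112
endloop
endfacet
facet normal 0.047 0.482 0.875
outer loop
vertex 3.506 4.633 -2.232
vertex 3.354 3.735 -1.729
vertex 4.321 4.048 -1.953
endloop
endfacet
facet normal 0.448 0.807 0.383
outer loop
vertex 3.506 4.633 -2.232
vertex 4.321 4.048 -1.953
vertex 4.302 4.503 -2.889
endloop
endfacet
facet normal 0.027 0.986 -0.163
outer loop
vertex 3.506 4.633 -2.232
vertex 4.302 4.503 -2.889
vertex 3.324 4.471 -3.244
endloop
endfacet
facet normal -0.636 0.771 -0.009
outer loop
vertex 3.506 4.633 -2.232
vertex 3.324 4.471 -3.244
vertex 2.738 3.996 -2.527
endloop
endfacet
facet normal -0.624 0.460 0.632
outer loop
vertex 3.506 4.633 -2.232
vertex 2.738 3.996 -2.527
vertex 3.354 3.735 -1.729
endloop
endfacet
facet normal 0.930 0.337 0.145
outer loop
vertex 4.302 4.503 -2.889
vertex 4.321 4.048 -1.953
vertex 4.642 3.524 -2.793
endloop
endfacet
facet normal 0.280 -0.190 0.941
outer loop
vertex 4.321 4.048 -1.953
vertex 3.354 3.735 -1.729
vertex 4.056 3.049 -2.076
endloop
endfacet
facet normal -0.805 -0.226 0.548
outer loop
vertex 3.354 3.735 -1.729
vertex 2.738 3.996 -2.527
vertex 3.078 3.017 -2.431
endloop
endfacet
facet normal -0.826 0.279 -0.490
outer loop
vertex 2.738 3.996 -2.527
vertex 3.324 4.471 -3.244
vertex 3.059 3.472 -3.367
endloop
endfacet
facet normal 0.248 0.627 -0.739
outer loop
vertex 3.324 4.471 -3.244
vertex 4.302 4.503 -2.889
vertex 4.026 3.785 -3.591
endloop
endfacet
facet normal 0.636 -0.771 0.009
outer loop
vertex 3.874 2.887 -3.088
vertex 4.642 3.524 -2.793
vertex 4.056 3.049 -2.076
endloop
endfacet
facet normal -0.027 -0.986 0.163
outer loop
vertex 3.874 2.887 -3.088
vertex 4.056 3.049 -2.076
vertex 3.078 3.017 -2.431
endloop
endfacet
facet normal -0.448 -0.807 -0.383
outer loop
vertex 3.874 2.887 -3.088
vertex 3.078 3.017 -2.431
vertex 3.059 3.472 -3.367
endloop
endfacet
facet normal -0.047 -0.482 -0.875
outer loop
vertex 3.874 2.887 -3.088
vertex 3.059 3.472 -3.367
vertex 4.026 3.785 -3.591
endloop
endfacet
facet normal 0.624 -0.460 -0.632
outer loop
vertex 3.874 2.887 -3.088
vertex 4.026 3.785 -3.591
vertex 4.642 3.524 -2.793
endloop
endfacet
facet normal 0.826 -0.279 0.490
outer loop
vertex 4.056 3.049 -2.076
vertex 4.642 3.524 -2.793
vertex 4.321 4.048 -1.953
endloop
endfacet
facet normal -0.248 -0.627 0.739
outer loop
vertex 3.078 3.017 -2.431
vertex 4.056 3.049 -2.076
vertex 3.354 3.735 -1.729
endloop
endfacet
facet normal -0.930 -0.337 -0.145
outer loop
vertex 3.059 3.472 -3.367
vertex 3.078 3.017 -2.431
vertex 2.738 3.996 -2.527
endloop
endfacet
facet normal -0.280 0.190 -0.941
outer loop
vertex 4.026 3.785 -3.591
vertex 3.059 3.472 -3.367
vertex 3.324 4.471 -3.244
endloop
endfacet
facet normal 0.805 0.226 -0.548
outer loop
vertex 4.642 3.524 -2.793
vertex 4.026 3.785 -3.591
vertex 4.302 4.503 -2.889
endloop
endfacet

endsolid


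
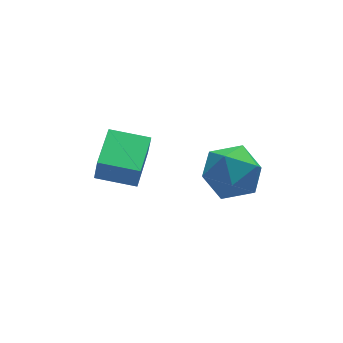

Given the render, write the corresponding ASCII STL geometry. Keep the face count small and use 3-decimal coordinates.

solid 
facet normal -0.542 -0.837 -0.074
outer loop
vertex -3.216 -3.36 0.241
vertex -4.471 -2.566 0.454
vertex -3.294 -3.224 -0.726
endloop
endfacet
facet normal 0.837 -0.529 -0.142
outer loop
vertex -2.329 -1.734 -0.594
vertex -3.216 -3.36 0.241
vertex -3.294 -3.224 -0.726
endloop
endfacet
facet normal -0.542 -0.837 -0.074
outer loop
vertex -3.294 -3.224 -0.726
vertex -4.471 -2.566 0.454
vertex -4.549 -2.43 -0.513
endloop
endfacet
facet normal -0.080 0.139 -0.987
outer loop
vertex -4.549 -2.43 -0.513
vertex -2.329 -1.734 -0.594
vertex -3.294 -3.224 -0.726
endloop
endfacet
facet normal 0.080 -0.139 0.987
outer loop
vertex -3.216 -3.36 0.241
vertex -3.506 -1.076 0.586
vertex -4.471 -2.566 0.454
endloop
endfacet
facet normal 0.837 -0.529 -0.142
outer loop
vertex -2.251 -1.87 0.373
vertex -3.216 -3.36 0.241
vertex -2.329 -1.734 -0.594
endloop
endfacet
facet normal 0.080 -0.139 0.987
outer loop
vertex -2.251 -1.87 0.373
vertex -3.506 -1.076 0.586
vertex -3.216 -3.36 0.241
endloop
endfacet
facet normal -0.837 0.529 0.142
outer loop
vertex -4.471 -2.566 0.454
vertex -3.506 -1.076 0.586
vertex -4.549 -2.43 -0.513
endloop
endfacet
facet normal -0.080 0.139 -0.987
outer loop
vertex -3.584 -0.94 -0.381
vertex -2.329 -1.734 -0.594
vertex -4.549 -2.43 -0.513
endloop
endfacet
facet normal -0.837 0.529 0.142
outer loop
vertex -4.549 -2.43 -0.513
vertex -3.506 -1.076 0.586
vertex -3.584 -0.94 -0.381
endloop
endfacet
facet normal 0.542 0.837 0.074
outer loop
vertex -3.584 -0.94 -0.381
vertex -2.251 -1.87 0.373
vertex -2.329 -1.734 -0.594
endloop
endfacet
facet normal 0.542 0.837 0.074
outer loop
vertex -3.506 -1.076 0.586
vertex -2.251 -1.87 0.373
vertex -3.584 -0.94 -0.381
endloop
endfacet
facet normal -0.045 0.543 0.839
outer loop
vertex -0.375 -2.543 -0.517
vertex -0.234 -3.539 0.135
vertex 0.725 -2.913 -0.218
endloop
endfacet
facet normal 0.229 0.925 0.302
outer loop
vertex -0.375 -2.543 -0.517
vertex 0.725 -2.913 -0.218
vertex 0.511 -2.499 -1.323
endloop
endfacet
facet normal -0.252 0.941 -0.226
outer loop
vertex -0.375 -2.543 -0.517
vertex 0.511 -2.499 -1.323
vertex -0.58 -2.87 -1.652
endloop
endfacet
facet normal -0.822 0.569 -0.015
outer loop
vertex -0.375 -2.543 -0.517
vertex -0.58 -2.87 -1.652
vertex -1.041 -3.512 -0.751
endloop
endfacet
facet normal -0.695 0.322 0.643
outer loop
vertex -0.375 -2.543 -0.517
vertex -1.041 -3.512 -0.751
vertex -0.234 -3.539 0.135
endloop
endfacet
facet normal 0.808 0.586 0.063
outer loop
vertex 0.511 -2.499 -1.323
vertex 0.725 -2.913 -0.218
vertex 1.201 -3.468 -1.169
endloop
endfacet
facet normal 0.365 -0.034 0.930
outer loop
vertex 0.725 -2.913 -0.218
vertex -0.234 -3.539 0.135
vertex 0.74 -4.11 -0.268
endloop
endfacet
facet normal -0.686 -0.391 0.613
outer loop
vertex -0.234 -3.539 0.135
vertex -1.041 -3.512 -0.751
vertex -0.351 -4.481 -0.597
endloop
endfacet
facet normal -0.892 0.008 -0.451
outer loop
vertex -1.041 -3.512 -0.751
vertex -0.58 -2.87 -1.652
vertex -0.565 -4.067 -1.702
endloop
endfacet
facet normal 0.031 0.611 -0.791
outer loop
vertex -0.58 -2.87 -1.652
vertex 0.511 -2.499 -1.323
vertex 0.394 -3.441 -2.055
endloop
endfacet
facet normal 0.822 -0.569 0.015
outer loop
vertex 0.535 -4.437 -1.403
vertex 1.201 -3.468 -1.169
vertex 0.74 -4.11 -0.268
endloop
endfacet
facet normal 0.252 -0.941 0.226
outer loop
vertex 0.535 -4.437 -1.403
vertex 0.74 -4.11 -0.268
vertex -0.351 -4.481 -0.597
endloop
endfacet
facet normal -0.229 -0.925 -0.302
outer loop
vertex 0.535 -4.437 -1.403
vertex -0.351 -4.481 -0.597
vertex -0.565 -4.067 -1.702
endloop
endfacet
facet normal 0.045 -0.543 -0.839
outer loop
vertex 0.535 -4.437 -1.403
vertex -0.565 -4.067 -1.702
vertex 0.394 -3.441 -2.055
endloop
endfacet
facet normal 0.695 -0.322 -0.643
outer loop
vertex 0.535 -4.437 -1.403
vertex 0.394 -3.441 -2.055
vertex 1.201 -3.468 -1.169
endloop
endfacet
facet normal 0.892 -0.008 0.451
outer loop
vertex 0.74 -4.11 -0.268
vertex 1.201 -3.468 -1.169
vertex 0.725 -2.913 -0.218
endloop
endfacet
facet normal -0.031 -0.611 0.791
outer loop
vertex -0.351 -4.481 -0.597
vertex 0.74 -4.11 -0.268
vertex -0.234 -3.539 0.135
endloop
endfacet
facet normal -0.808 -0.586 -0.063
outer loop
vertex -0.565 -4.067 -1.702
vertex -0.351 -4.481 -0.597
vertex -1.041 -3.512 -0.751
endloop
endfacet
facet normal -0.365 0.034 -0.930
outer loop
vertex 0.394 -3.441 -2.055
vertex -0.565 -4.067 -1.702
vertex -0.58 -2.87 -1.652
endloop
endfacet
facet normal 0.686 0.391 -0.613
outer loop
vertex 1.201 -3.468 -1.169
vertex 0.394 -3.441 -2.055
vertex 0.511 -2.499 -1.323
endloop
endfacet

endsolid


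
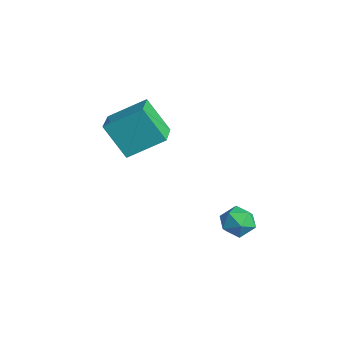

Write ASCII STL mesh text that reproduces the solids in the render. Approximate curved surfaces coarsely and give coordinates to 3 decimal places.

solid 
facet normal -0.135 0.076 0.988
outer loop
vertex 1.244 0.176 -0.285
vertex 1.829 -0.459 -0.156
vertex 2.088 0.374 -0.185
endloop
endfacet
facet normal -0.244 0.704 0.667
outer loop
vertex 1.244 0.176 -0.285
vertex 2.088 0.374 -0.185
vertex 1.613 0.783 -0.791
endloop
endfacet
facet normal -0.764 0.618 0.184
outer loop
vertex 1.244 0.176 -0.285
vertex 1.613 0.783 -0.791
vertex 1.061 0.204 -1.138
endloop
endfacet
facet normal -0.976 -0.063 0.207
outer loop
vertex 1.244 0.176 -0.285
vertex 1.061 0.204 -1.138
vertex 1.194 -0.564 -0.745
endloop
endfacet
facet normal -0.588 -0.398 0.704
outer loop
vertex 1.244 0.176 -0.285
vertex 1.194 -0.564 -0.745
vertex 1.829 -0.459 -0.156
endloop
endfacet
facet normal 0.352 0.880 0.318
outer loop
vertex 1.613 0.783 -0.791
vertex 2.088 0.374 -0.185
vertex 2.426 0.524 -0.975
endloop
endfacet
facet normal 0.529 -0.135 0.838
outer loop
vertex 2.088 0.374 -0.185
vertex 1.829 -0.459 -0.156
vertex 2.559 -0.244 -0.582
endloop
endfacet
facet normal -0.202 -0.903 0.379
outer loop
vertex 1.829 -0.459 -0.156
vertex 1.194 -0.564 -0.745
vertex 2.007 -0.823 -0.929
endloop
endfacet
facet normal -0.831 -0.361 -0.424
outer loop
vertex 1.194 -0.564 -0.745
vertex 1.061 0.204 -1.138
vertex 1.532 -0.414 -1.535
endloop
endfacet
facet normal -0.488 0.741 -0.461
outer loop
vertex 1.061 0.204 -1.138
vertex 1.613 0.783 -0.791
vertex 1.791 0.419 -1.564
endloop
endfacet
facet normal 0.976 0.063 -0.207
outer loop
vertex 2.376 -0.216 -1.435
vertex 2.426 0.524 -0.975
vertex 2.559 -0.244 -0.582
endloop
endfacet
facet normal 0.764 -0.618 -0.184
outer loop
vertex 2.376 -0.216 -1.435
vertex 2.559 -0.244 -0.582
vertex 2.007 -0.823 -0.929
endloop
endfacet
facet normal 0.244 -0.704 -0.667
outer loop
vertex 2.376 -0.216 -1.435
vertex 2.007 -0.823 -0.929
vertex 1.532 -0.414 -1.535
endloop
endfacet
facet normal 0.135 -0.076 -0.988
outer loop
vertex 2.376 -0.216 -1.435
vertex 1.532 -0.414 -1.535
vertex 1.791 0.419 -1.564
endloop
endfacet
facet normal 0.588 0.398 -0.704
outer loop
vertex 2.376 -0.216 -1.435
vertex 1.791 0.419 -1.564
vertex 2.426 0.524 -0.975
endloop
endfacet
facet normal 0.831 0.361 0.424
outer loop
vertex 2.559 -0.244 -0.582
vertex 2.426 0.524 -0.975
vertex 2.088 0.374 -0.185
endloop
endfacet
facet normal 0.488 -0.741 0.461
outer loop
vertex 2.007 -0.823 -0.929
vertex 2.559 -0.244 -0.582
vertex 1.829 -0.459 -0.156
endloop
endfacet
facet normal -0.352 -0.880 -0.318
outer loop
vertex 1.532 -0.414 -1.535
vertex 2.007 -0.823 -0.929
vertex 1.194 -0.564 -0.745
endloop
endfacet
facet normal -0.529 0.135 -0.838
outer loop
vertex 1.791 0.419 -1.564
vertex 1.532 -0.414 -1.535
vertex 1.061 0.204 -1.138
endloop
endfacet
facet normal 0.202 0.903 -0.379
outer loop
vertex 2.426 0.524 -0.975
vertex 1.791 0.419 -1.564
vertex 1.613 0.783 -0.791
endloop
endfacet
facet normal -0.460 -0.352 0.815
outer loop
vertex -0.824 -3.193 5.489
vertex -2.223 -2.371 5.055
vertex -1.425 -4.749 4.479
endloop
endfacet
facet normal 0.833 -0.489 0.258
outer loop
vertex -0.537 -4.069 2.905
vertex -0.824 -3.193 5.489
vertex -1.425 -4.749 4.479
endloop
endfacet
facet normal -0.460 -0.352 0.815
outer loop
vertex -1.425 -4.749 4.479
vertex -2.223 -2.371 5.055
vertex -2.824 -3.926 4.044
endloop
endfacet
facet normal -0.308 -0.798 -0.518
outer loop
vertex -2.824 -3.926 4.044
vertex -0.537 -4.069 2.905
vertex -1.425 -4.749 4.479
endloop
endfacet
facet normal 0.308 0.798 0.518
outer loop
vertex -0.824 -3.193 5.489
vertex -1.335 -1.691 3.481
vertex -2.223 -2.371 5.055
endloop
endfacet
facet normal 0.833 -0.490 0.259
outer loop
vertex 0.064 -2.514 3.916
vertex -0.824 -3.193 5.489
vertex -0.537 -4.069 2.905
endloop
endfacet
facet normal 0.308 0.798 0.518
outer loop
vertex 0.064 -2.514 3.916
vertex -1.335 -1.691 3.481
vertex -0.824 -3.193 5.489
endloop
endfacet
facet normal -0.833 0.490 -0.258
outer loop
vertex -2.223 -2.371 5.055
vertex -1.335 -1.691 3.481
vertex -2.824 -3.926 4.044
endloop
endfacet
facet normal -0.308 -0.798 -0.518
outer loop
vertex -1.936 -3.247 2.471
vertex -0.537 -4.069 2.905
vertex -2.824 -3.926 4.044
endloop
endfacet
facet normal -0.833 0.490 -0.259
outer loop
vertex -2.824 -3.926 4.044
vertex -1.335 -1.691 3.481
vertex -1.936 -3.247 2.471
endloop
endfacet
facet normal 0.460 0.352 -0.815
outer loop
vertex -1.936 -3.247 2.471
vertex 0.064 -2.514 3.916
vertex -0.537 -4.069 2.905
endloop
endfacet
facet normal 0.460 0.351 -0.815
outer loop
vertex -1.335 -1.691 3.481
vertex 0.064 -2.514 3.916
vertex -1.936 -3.247 2.471
endloop
endfacet

endsolid


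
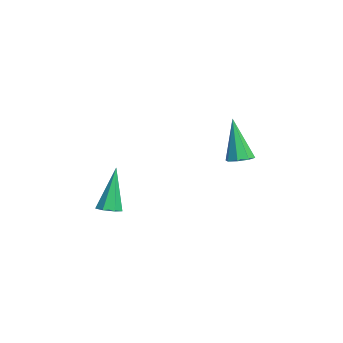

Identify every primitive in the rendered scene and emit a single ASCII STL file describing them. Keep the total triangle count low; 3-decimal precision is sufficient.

solid 
facet normal 0.328 -0.176 -0.928
outer loop
vertex 3.384 -1.929 1.65
vertex 2.945 -1.65 1.442
vertex 3.45 -1.452 1.583
endloop
endfacet
facet normal 0.837 -0.039 0.546
outer loop
vertex 3.384 -1.929 1.65
vertex 3.45 -1.452 1.583
vertex 2.235 -1.27 3.458
endloop
endfacet
facet normal 0.328 -0.175 -0.928
outer loop
vertex 3.45 -1.452 1.583
vertex 2.945 -1.65 1.442
vertex 3.135 -1.124 1.41
endloop
endfacet
facet normal 0.596 0.739 0.315
outer loop
vertex 3.45 -1.452 1.583
vertex 3.135 -1.124 1.41
vertex 2.235 -1.27 3.458
endloop
endfacet
facet normal 0.326 -0.174 -0.929
outer loop
vertex 3.135 -1.124 1.41
vertex 2.945 -1.65 1.442
vertex 2.677 -1.192 1.262
endloop
endfacet
facet normal -0.149 0.989 0.005
outer loop
vertex 3.135 -1.124 1.41
vertex 2.677 -1.192 1.262
vertex 2.235 -1.27 3.458
endloop
endfacet
facet normal 0.327 -0.174 -0.929
outer loop
vertex 2.677 -1.192 1.262
vertex 2.945 -1.65 1.442
vertex 2.421 -1.605 1.249
endloop
endfacet
facet normal -0.838 0.524 -0.150
outer loop
vertex 2.677 -1.192 1.262
vertex 2.421 -1.605 1.249
vertex 2.235 -1.27 3.458
endloop
endfacet
facet normal 0.327 -0.176 -0.929
outer loop
vertex 2.421 -1.605 1.249
vertex 2.945 -1.65 1.442
vertex 2.559 -2.051 1.382
endloop
endfacet
facet normal -0.952 -0.305 -0.034
outer loop
vertex 2.421 -1.605 1.249
vertex 2.559 -2.051 1.382
vertex 2.235 -1.27 3.458
endloop
endfacet
facet normal 0.327 -0.175 -0.929
outer loop
vertex 2.559 -2.051 1.382
vertex 2.945 -1.65 1.442
vertex 2.988 -2.195 1.56
endloop
endfacet
facet normal -0.404 -0.875 0.266
outer loop
vertex 2.559 -2.051 1.382
vertex 2.988 -2.195 1.56
vertex 2.235 -1.27 3.458
endloop
endfacet
facet normal 0.329 -0.175 -0.928
outer loop
vertex 2.988 -2.195 1.56
vertex 2.945 -1.65 1.442
vertex 3.384 -1.929 1.65
endloop
endfacet
facet normal 0.390 -0.757 0.524
outer loop
vertex 2.988 -2.195 1.56
vertex 3.384 -1.929 1.65
vertex 2.235 -1.27 3.458
endloop
endfacet
facet normal 0.308 0.113 -0.945
outer loop
vertex 1.098 4.321 3.05
vertex 0.567 4.052 2.845
vertex 0.747 4.642 2.974
endloop
endfacet
facet normal 0.513 0.684 0.519
outer loop
vertex 1.098 4.321 3.05
vertex 0.747 4.642 2.974
vertex -0.107 3.808 4.915
endloop
endfacet
facet normal 0.308 0.112 -0.945
outer loop
vertex 0.747 4.642 2.974
vertex 0.567 4.052 2.845
vertex 0.29 4.618 2.822
endloop
endfacet
facet normal -0.159 0.931 0.330
outer loop
vertex 0.747 4.642 2.974
vertex 0.29 4.618 2.822
vertex -0.107 3.808 4.915
endloop
endfacet
facet normal 0.307 0.112 -0.945
outer loop
vertex 0.29 4.618 2.822
vertex 0.567 4.052 2.845
vertex -0.005 4.262 2.684
endloop
endfacet
facet normal -0.784 0.615 0.089
outer loop
vertex 0.29 4.618 2.822
vertex -0.005 4.262 2.684
vertex -0.107 3.808 4.915
endloop
endfacet
facet normal 0.307 0.113 -0.945
outer loop
vertex -0.005 4.262 2.684
vertex 0.567 4.052 2.845
vertex 0.035 3.784 2.64
endloop
endfacet
facet normal -0.995 -0.078 -0.061
outer loop
vertex -0.005 4.262 2.684
vertex 0.035 3.784 2.64
vertex -0.107 3.808 4.915
endloop
endfacet
facet normal 0.308 0.110 -0.945
outer loop
vertex 0.035 3.784 2.64
vertex 0.567 4.052 2.845
vertex 0.386 3.462 2.717
endloop
endfacet
facet normal -0.672 -0.740 -0.034
outer loop
vertex 0.035 3.784 2.64
vertex 0.386 3.462 2.717
vertex -0.107 3.808 4.915
endloop
endfacet
facet normal 0.306 0.111 -0.945
outer loop
vertex 0.386 3.462 2.717
vertex 0.567 4.052 2.845
vertex 0.843 3.487 2.868
endloop
endfacet
facet normal 0.002 -0.988 0.156
outer loop
vertex 0.386 3.462 2.717
vertex 0.843 3.487 2.868
vertex -0.107 3.808 4.915
endloop
endfacet
facet normal 0.307 0.112 -0.945
outer loop
vertex 0.843 3.487 2.868
vertex 0.567 4.052 2.845
vertex 1.138 3.843 3.006
endloop
endfacet
facet normal 0.626 -0.672 0.396
outer loop
vertex 0.843 3.487 2.868
vertex 1.138 3.843 3.006
vertex -0.107 3.808 4.915
endloop
endfacet
facet normal 0.308 0.113 -0.945
outer loop
vertex 1.138 3.843 3.006
vertex 0.567 4.052 2.845
vertex 1.098 4.321 3.05
endloop
endfacet
facet normal 0.837 0.020 0.546
outer loop
vertex 1.138 3.843 3.006
vertex 1.098 4.321 3.05
vertex -0.107 3.808 4.915
endloop
endfacet

endsolid


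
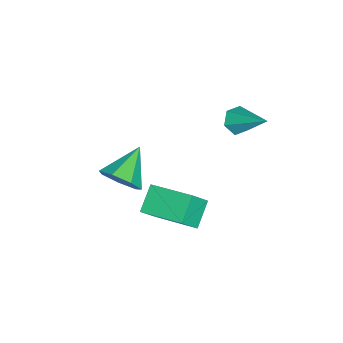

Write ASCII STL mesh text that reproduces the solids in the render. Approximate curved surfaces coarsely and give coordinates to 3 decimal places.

solid 
facet normal -0.380 -0.709 -0.594
outer loop
vertex -1.415 -0.014 2.276
vertex -1.994 0.383 2.172
vertex -1.437 0.448 1.738
endloop
endfacet
facet normal 0.994 -0.057 -0.090
outer loop
vertex -1.415 -0.014 2.276
vertex -1.437 0.448 1.738
vertex -1.206 1.857 3.408
endloop
endfacet
facet normal -0.380 -0.709 -0.594
outer loop
vertex -1.437 0.448 1.738
vertex -1.994 0.383 2.172
vertex -2.016 0.845 1.634
endloop
endfacet
facet normal 0.526 0.613 -0.590
outer loop
vertex -1.437 0.448 1.738
vertex -2.016 0.845 1.634
vertex -1.206 1.857 3.408
endloop
endfacet
facet normal -0.379 -0.710 -0.594
outer loop
vertex -2.016 0.845 1.634
vertex -1.994 0.383 2.172
vertex -2.574 0.78 2.068
endloop
endfacet
facet normal -0.360 0.872 -0.333
outer loop
vertex -2.016 0.845 1.634
vertex -2.574 0.78 2.068
vertex -1.206 1.857 3.408
endloop
endfacet
facet normal -0.379 -0.709 -0.595
outer loop
vertex -2.574 0.78 2.068
vertex -1.994 0.383 2.172
vertex -2.552 0.317 2.606
endloop
endfacet
facet normal -0.779 0.459 0.427
outer loop
vertex -2.574 0.78 2.068
vertex -2.552 0.317 2.606
vertex -1.206 1.857 3.408
endloop
endfacet
facet normal -0.379 -0.709 -0.595
outer loop
vertex -2.552 0.317 2.606
vertex -1.994 0.383 2.172
vertex -1.973 -0.08 2.71
endloop
endfacet
facet normal -0.311 -0.211 0.927
outer loop
vertex -2.552 0.317 2.606
vertex -1.973 -0.08 2.71
vertex -1.206 1.857 3.408
endloop
endfacet
facet normal -0.379 -0.709 -0.595
outer loop
vertex -1.973 -0.08 2.71
vertex -1.994 0.383 2.172
vertex -1.415 -0.014 2.276
endloop
endfacet
facet normal 0.576 -0.469 0.669
outer loop
vertex -1.973 -0.08 2.71
vertex -1.415 -0.014 2.276
vertex -1.206 1.857 3.408
endloop
endfacet
facet normal -0.801 0.071 0.594
outer loop
vertex 2.636 -1.839 1.788
vertex 3.181 0.083 2.292
vertex 1.981 -1.408 0.853
endloop
endfacet
facet normal -0.265 -0.933 -0.244
outer loop
vertex 3.039 -1.503 0.068
vertex 2.636 -1.839 1.788
vertex 1.981 -1.408 0.853
endloop
endfacet
facet normal -0.801 0.071 0.594
outer loop
vertex 1.981 -1.408 0.853
vertex 3.181 0.083 2.292
vertex 2.526 0.513 1.357
endloop
endfacet
facet normal -0.537 0.353 -0.766
outer loop
vertex 2.526 0.513 1.357
vertex 3.039 -1.503 0.068
vertex 1.981 -1.408 0.853
endloop
endfacet
facet normal 0.537 -0.353 0.766
outer loop
vertex 2.636 -1.839 1.788
vertex 4.239 -0.012 1.507
vertex 3.181 0.083 2.292
endloop
endfacet
facet normal -0.264 -0.933 -0.244
outer loop
vertex 3.694 -1.933 1.003
vertex 2.636 -1.839 1.788
vertex 3.039 -1.503 0.068
endloop
endfacet
facet normal 0.537 -0.353 0.766
outer loop
vertex 3.694 -1.933 1.003
vertex 4.239 -0.012 1.507
vertex 2.636 -1.839 1.788
endloop
endfacet
facet normal 0.265 0.933 0.244
outer loop
vertex 3.181 0.083 2.292
vertex 4.239 -0.012 1.507
vertex 2.526 0.513 1.357
endloop
endfacet
facet normal -0.537 0.353 -0.766
outer loop
vertex 3.584 0.419 0.572
vertex 3.039 -1.503 0.068
vertex 2.526 0.513 1.357
endloop
endfacet
facet normal 0.264 0.933 0.245
outer loop
vertex 2.526 0.513 1.357
vertex 4.239 -0.012 1.507
vertex 3.584 0.419 0.572
endloop
endfacet
facet normal 0.801 -0.071 -0.594
outer loop
vertex 3.584 0.419 0.572
vertex 3.694 -1.933 1.003
vertex 3.039 -1.503 0.068
endloop
endfacet
facet normal 0.801 -0.071 -0.594
outer loop
vertex 4.239 -0.012 1.507
vertex 3.694 -1.933 1.003
vertex 3.584 0.419 0.572
endloop
endfacet
facet normal 0.847 -0.189 -0.497
outer loop
vertex 1.714 -2.997 0.467
vertex 1.225 -3.663 -0.114
vertex 1.357 -2.673 -0.265
endloop
endfacet
facet normal -0.072 0.899 0.433
outer loop
vertex 1.714 -2.997 0.467
vertex 1.357 -2.673 -0.265
vertex -0.325 -3.317 0.794
endloop
endfacet
facet normal 0.848 -0.189 -0.496
outer loop
vertex 1.357 -2.673 -0.265
vertex 1.225 -3.663 -0.114
vertex 0.901 -3.095 -0.884
endloop
endfacet
facet normal -0.472 0.851 -0.232
outer loop
vertex 1.357 -2.673 -0.265
vertex 0.901 -3.095 -0.884
vertex -0.325 -3.317 0.794
endloop
endfacet
facet normal 0.847 -0.189 -0.496
outer loop
vertex 0.901 -3.095 -0.884
vertex 1.225 -3.663 -0.114
vertex 0.689 -3.944 -0.922
endloop
endfacet
facet normal -0.801 0.225 -0.555
outer loop
vertex 0.901 -3.095 -0.884
vertex 0.689 -3.944 -0.922
vertex -0.325 -3.317 0.794
endloop
endfacet
facet normal 0.847 -0.188 -0.497
outer loop
vertex 0.689 -3.944 -0.922
vertex 1.225 -3.663 -0.114
vertex 0.881 -4.582 -0.353
endloop
endfacet
facet normal -0.811 -0.506 -0.294
outer loop
vertex 0.689 -3.944 -0.922
vertex 0.881 -4.582 -0.353
vertex -0.325 -3.317 0.794
endloop
endfacet
facet normal 0.848 -0.188 -0.496
outer loop
vertex 0.881 -4.582 -0.353
vertex 1.225 -3.663 -0.114
vertex 1.332 -4.527 0.397
endloop
endfacet
facet normal -0.494 -0.793 0.355
outer loop
vertex 0.881 -4.582 -0.353
vertex 1.332 -4.527 0.397
vertex -0.325 -3.317 0.794
endloop
endfacet
facet normal 0.847 -0.189 -0.497
outer loop
vertex 1.332 -4.527 0.397
vertex 1.225 -3.663 -0.114
vertex 1.703 -3.822 0.762
endloop
endfacet
facet normal -0.090 -0.420 0.903
outer loop
vertex 1.332 -4.527 0.397
vertex 1.703 -3.822 0.762
vertex -0.325 -3.317 0.794
endloop
endfacet
facet normal 0.847 -0.189 -0.497
outer loop
vertex 1.703 -3.822 0.762
vertex 1.225 -3.663 -0.114
vertex 1.714 -2.997 0.467
endloop
endfacet
facet normal 0.098 0.334 0.937
outer loop
vertex 1.703 -3.822 0.762
vertex 1.714 -2.997 0.467
vertex -0.325 -3.317 0.794
endloop
endfacet

endsolid
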